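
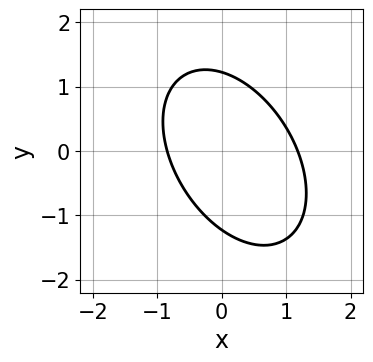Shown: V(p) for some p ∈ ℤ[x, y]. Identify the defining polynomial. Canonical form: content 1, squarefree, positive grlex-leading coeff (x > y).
(a) Degree: a generic line meets the curve in up to 2 points, so deg p = 2.
(b) Matching integer coefficients to the picture gives p.

3*x^2 + 2*x*y + 2*y^2 - x - 3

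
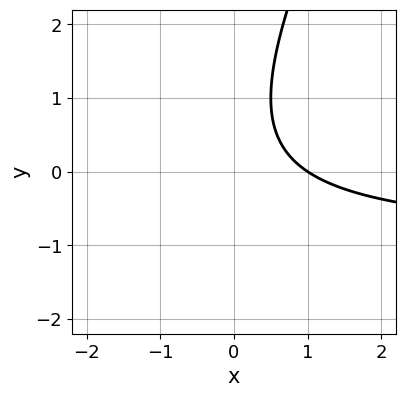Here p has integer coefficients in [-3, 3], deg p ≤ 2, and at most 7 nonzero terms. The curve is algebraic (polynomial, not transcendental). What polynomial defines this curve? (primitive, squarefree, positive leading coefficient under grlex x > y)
2*x*y - y^2 + 2*x + y - 2

deg p = 2.
Reading off the gridlines: it misses every integer gridline on the y-axis; it meets the x-axis at x = 1 (among the integer gridlines).
Assembling these constraints gives the stated polynomial.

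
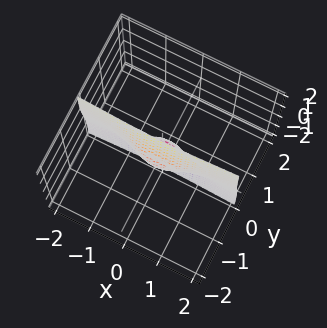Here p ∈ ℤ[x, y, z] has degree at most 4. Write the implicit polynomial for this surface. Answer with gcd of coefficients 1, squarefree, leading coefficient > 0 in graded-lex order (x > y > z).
1. Degree: no degree-2 surface has this shape, so deg p = 3.
2. From the visible intercepts: one z-axis crossing is at z = 0; the visible x-axis segment lies entirely on the surface; it crosses the y-axis at the gridline y = 0.
3. Matching integer coefficients to the picture gives p.

2*x^2*y + 2*y^3 + 3*y*z^2 + z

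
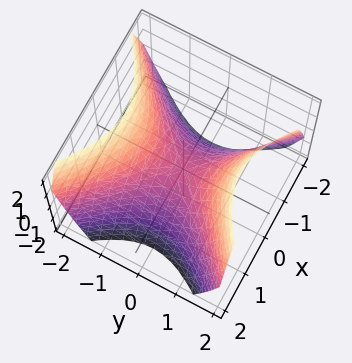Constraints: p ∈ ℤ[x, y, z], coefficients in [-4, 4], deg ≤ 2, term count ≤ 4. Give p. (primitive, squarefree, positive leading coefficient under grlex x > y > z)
(a) Degree: a hyperbolic paraboloid; a quadric, so deg p = 2.
(b) Symmetries: it's symmetric under x → −x, forcing even powers of x; the y ↦ −y reflection is a symmetry, so y appears only in even powers.
(c) Against the integer gridlines: it crosses the y-axis at the gridline y = 0; one x-axis crossing is at x = 0; it crosses the z-axis at the gridline z = 0.
(d) Putting this together gives p.

x^2 - y^2 + z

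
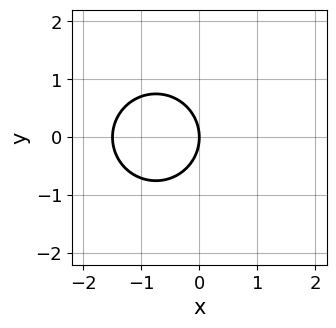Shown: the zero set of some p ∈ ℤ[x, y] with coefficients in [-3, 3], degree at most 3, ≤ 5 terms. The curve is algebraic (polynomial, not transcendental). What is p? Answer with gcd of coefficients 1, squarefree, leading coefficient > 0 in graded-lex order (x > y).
deg p = 2. No degree-1 curve has this shape.
Symmetries: mirror symmetry y ↦ −y ⇒ only even powers of y.
Reading off the gridlines: it crosses the y-axis at the gridline y = 0; one x-axis crossing is at x = 0.
Putting this together gives p.

2*x^2 + 2*y^2 + 3*x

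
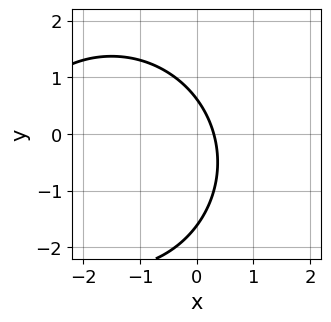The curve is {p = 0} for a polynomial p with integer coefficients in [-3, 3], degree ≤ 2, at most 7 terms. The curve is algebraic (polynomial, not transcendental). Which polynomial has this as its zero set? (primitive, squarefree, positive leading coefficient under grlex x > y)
deg p = 2.
The integer polynomial consistent with all of this is the stated p.

x^2 + y^2 + 3*x + y - 1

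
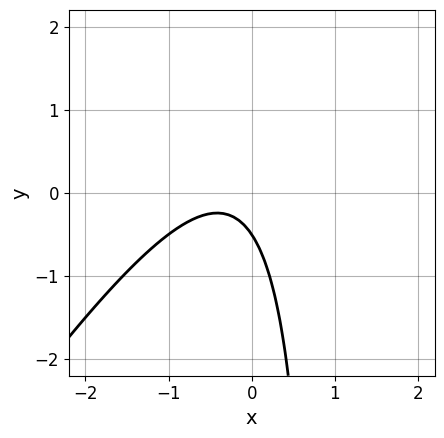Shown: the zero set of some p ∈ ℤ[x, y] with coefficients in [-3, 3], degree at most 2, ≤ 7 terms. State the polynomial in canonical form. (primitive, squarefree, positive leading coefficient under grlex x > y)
3*x^2 - 2*x*y + 2*x + 2*y + 1

(a) The degree is 2 — no degree-1 curve has this shape.
(b) From the axis intercepts and sections: it misses every integer gridline on the x-axis.
(c) Fitting integer coefficients to these (and the overall shape) gives p.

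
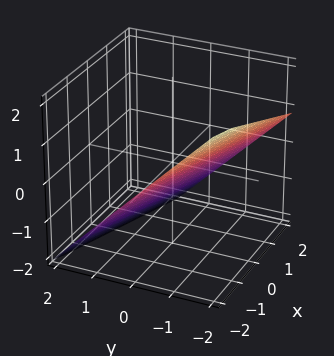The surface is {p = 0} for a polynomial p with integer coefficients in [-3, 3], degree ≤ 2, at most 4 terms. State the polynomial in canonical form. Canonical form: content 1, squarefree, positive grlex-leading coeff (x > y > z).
x + 3*y + 3*z + 2

(a) Degree: the surface is flat (a plane), so deg p = 1.
(b) Reading off the gridlines: one x-axis crossing is at x = -2.
(c) Together with the visible shape, these determine p as stated.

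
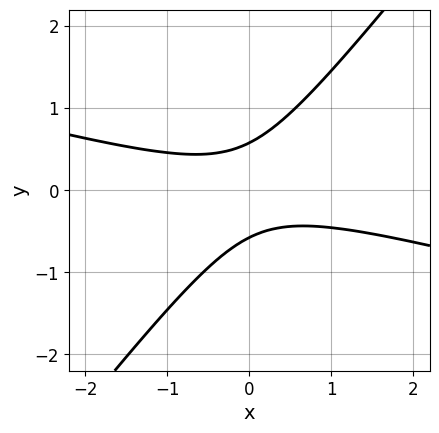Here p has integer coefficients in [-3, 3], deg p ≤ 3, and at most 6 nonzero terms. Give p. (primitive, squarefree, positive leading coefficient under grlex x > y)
1. Degree: the shape is more complex than any degree-1 curve, so deg p = 2.
2. From the visible intercepts: no x-intercept at any integer in the box.
3. These observations pin down the coefficients.

x^2 + 3*x*y - 3*y^2 + 1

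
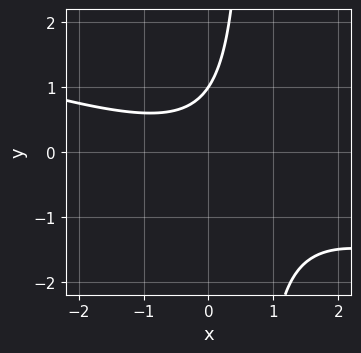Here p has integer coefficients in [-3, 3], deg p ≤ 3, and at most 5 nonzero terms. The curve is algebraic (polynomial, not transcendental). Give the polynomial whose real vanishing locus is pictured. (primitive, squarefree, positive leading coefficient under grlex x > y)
x^2 + 3*x*y - 2*y + 2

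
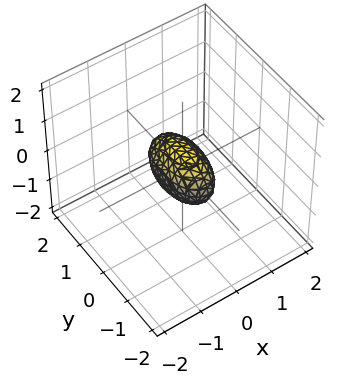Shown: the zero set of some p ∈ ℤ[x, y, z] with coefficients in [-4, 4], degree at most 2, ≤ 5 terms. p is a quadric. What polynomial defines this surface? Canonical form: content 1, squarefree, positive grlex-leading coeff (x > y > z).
deg p = 2. A closed, bounded, convex surface; a quadric.
Symmetries: the z ↦ −z reflection is a symmetry, so z appears only in even powers; the y ↦ −y reflection is a symmetry, so y appears only in even powers; it's symmetric under x → −x, forcing even powers of x.
From the visible intercepts: among the integer gridlines, it crosses the y-axis at y ∈ {-1, 1}.
Putting this together gives p.

3*x^2 + y^2 + 2*z^2 - 1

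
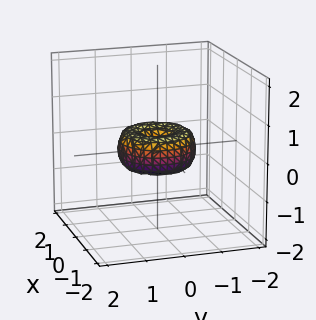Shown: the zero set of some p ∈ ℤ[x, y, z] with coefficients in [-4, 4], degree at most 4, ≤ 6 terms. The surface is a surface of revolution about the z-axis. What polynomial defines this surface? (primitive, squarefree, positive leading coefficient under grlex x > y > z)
x^4 + 2*x^2*y^2 + y^4 - x^2 - y^2 + z^2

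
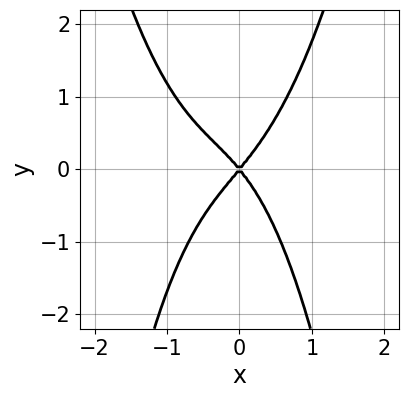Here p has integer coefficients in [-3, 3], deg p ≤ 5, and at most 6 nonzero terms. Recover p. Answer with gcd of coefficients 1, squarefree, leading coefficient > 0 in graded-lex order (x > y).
First, deg p = 4. A generic line meets the curve in up to 4 points.
Next, checking where it meets the axes: it crosses the x-axis at the gridline x = 0; one y-axis crossing is at y = 0.
Finally, assembling these constraints gives the stated polynomial.

3*x^4 + 2*x^3 - x^2*y + 3*x^2 - 2*y^2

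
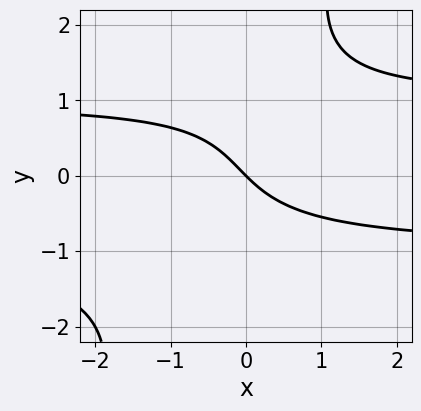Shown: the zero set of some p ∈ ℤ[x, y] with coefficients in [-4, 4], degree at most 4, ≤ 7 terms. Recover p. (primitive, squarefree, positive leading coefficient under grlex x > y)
3*x*y^2 - y^3 + y^2 - 3*x - 3*y

Degree: a generic line meets the curve in up to 3 points, so deg p = 3.
Observable constraints: one x-axis crossing is at x = 0; it crosses the y-axis at the gridline y = 0.
Solving for integer coefficients yields p as stated.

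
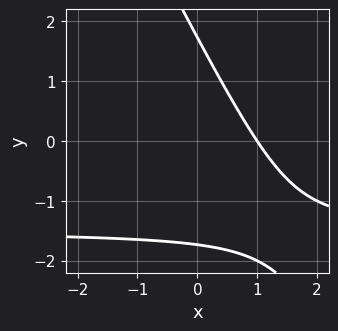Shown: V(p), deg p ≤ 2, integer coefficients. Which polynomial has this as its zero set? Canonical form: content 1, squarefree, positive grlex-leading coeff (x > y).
First, degree: a generic line meets the curve in up to 2 points, so deg p = 2.
Next, checking where it meets the axes: it meets the x-axis at x = 1 (among the integer gridlines).
Finally, putting this together gives p.

2*x*y + y^2 + 3*x - 3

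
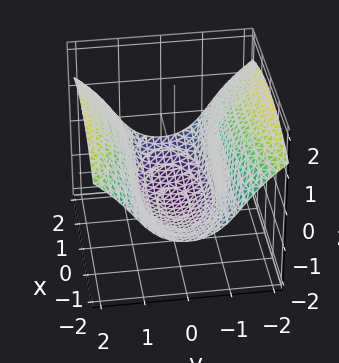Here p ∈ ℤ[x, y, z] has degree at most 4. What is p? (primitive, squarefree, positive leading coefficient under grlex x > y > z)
x^2*z + 2*z^3 - 3*y^2 + 3

deg p = 3.
Against the integer gridlines: among the integer gridlines, it crosses the y-axis at y ∈ {-1, 1}; no x-intercept at any integer in the box.
Assembling these constraints gives the stated polynomial.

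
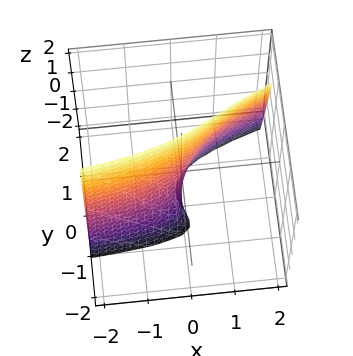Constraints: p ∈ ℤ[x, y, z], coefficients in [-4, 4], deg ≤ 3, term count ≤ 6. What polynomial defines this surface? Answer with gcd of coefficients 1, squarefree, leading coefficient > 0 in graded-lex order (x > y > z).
3*y^3 - 2*x*y + 2*y*z - 3*x + 3*y

(a) The degree is 3 — no degree-2 surface has this shape.
(b) Observable constraints: one y-axis crossing is at y = 0; it meets the x-axis at x = 0 (among the integer gridlines).
(c) Matching integer coefficients to the picture gives p. Check: (0, 0, -1) on the z-axis lies on the surface, and p(0, 0, -1) = 0. ✓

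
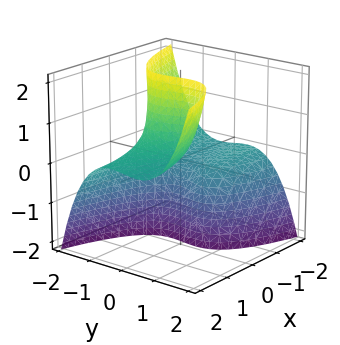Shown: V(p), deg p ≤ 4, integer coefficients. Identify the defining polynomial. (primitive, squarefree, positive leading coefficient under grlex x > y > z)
First, degree: no degree-2 surface has this shape, so deg p = 3.
Next, against the integer gridlines: one y-axis crossing is at y = -1; the surface avoids every integer x-axis point in the box.
Finally, solving for integer coefficients yields p as stated.

2*y^3 - 3*x*z - y + 1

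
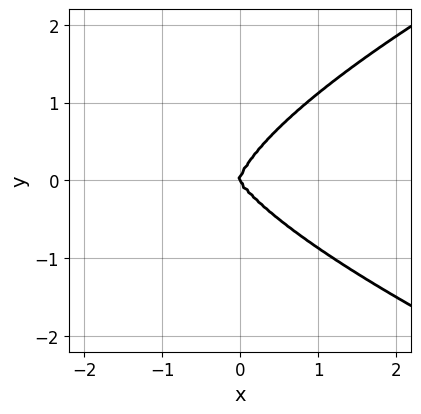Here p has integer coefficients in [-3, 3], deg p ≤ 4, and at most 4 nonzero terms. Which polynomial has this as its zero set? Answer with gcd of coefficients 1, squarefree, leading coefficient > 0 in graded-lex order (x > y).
2*y^4 - 2*x^3 - x^2*y

The degree is 4 — the shape is more complex than any degree-3 curve.
Against the integer gridlines: it crosses the x-axis at the gridline x = 0; one y-axis crossing is at y = 0.
These observations pin down the coefficients.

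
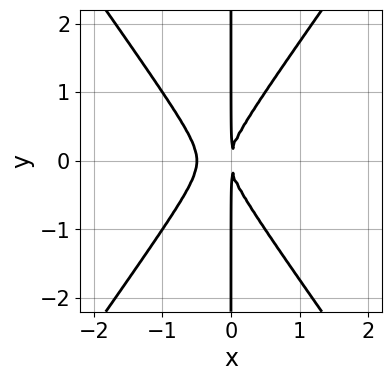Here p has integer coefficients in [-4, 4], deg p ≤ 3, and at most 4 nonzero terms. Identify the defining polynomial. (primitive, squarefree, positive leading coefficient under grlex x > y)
2*x^3 - x*y^2 + x^2

1. Degree: a generic line meets the curve in up to 3 points, so deg p = 3.
2. Symmetries: it's symmetric under y → −y, forcing even powers of y.
3. Against the integer gridlines: every point of the y-axis in the box is on the curve.
4. Matching integer coefficients to the picture gives p.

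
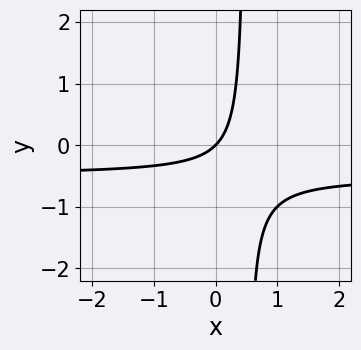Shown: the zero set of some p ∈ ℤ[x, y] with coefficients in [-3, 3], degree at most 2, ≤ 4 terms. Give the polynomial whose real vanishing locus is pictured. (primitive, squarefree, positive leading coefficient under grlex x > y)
2*x*y + x - y

1. deg p = 2.
2. Observable constraints: it crosses the x-axis at the gridline x = 0; it meets the y-axis at y = 0 (among the integer gridlines).
3. The integer polynomial consistent with all of this is the stated p.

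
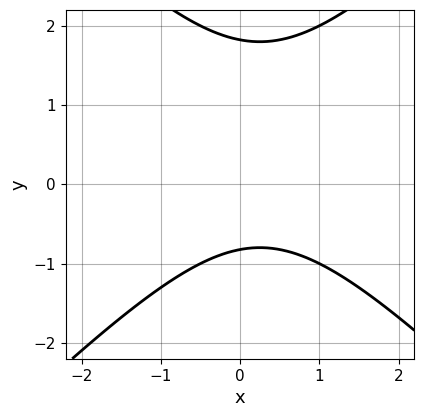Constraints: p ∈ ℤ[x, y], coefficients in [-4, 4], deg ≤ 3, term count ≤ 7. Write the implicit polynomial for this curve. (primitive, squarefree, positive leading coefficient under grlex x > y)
(a) deg p = 2.
(b) Reading off the gridlines: it misses every integer gridline on the x-axis.
(c) Together with the visible shape, these determine p as stated.

2*x^2 - 2*y^2 - x + 2*y + 3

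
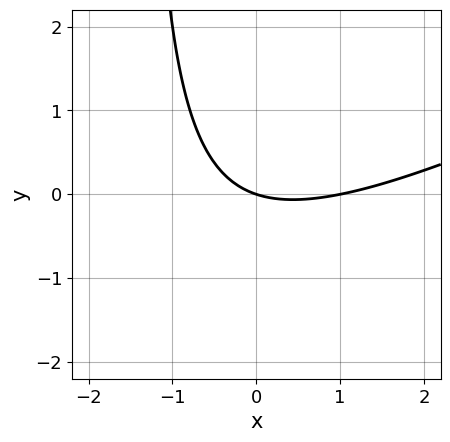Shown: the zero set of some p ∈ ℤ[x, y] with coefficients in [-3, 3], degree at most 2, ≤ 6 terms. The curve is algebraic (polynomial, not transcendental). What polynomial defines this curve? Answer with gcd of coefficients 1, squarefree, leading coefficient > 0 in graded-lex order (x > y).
x^2 - 2*x*y - x - 3*y

The degree is 2 — no degree-1 curve has this shape.
Observable constraints: among the integer gridlines, it crosses the x-axis at x ∈ {0, 1}; one y-axis crossing is at y = 0.
Solving for integer coefficients yields p as stated.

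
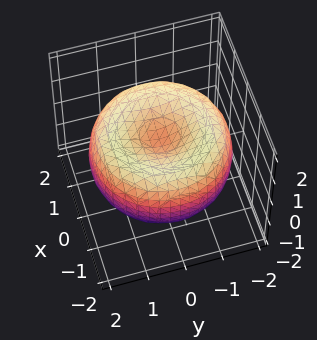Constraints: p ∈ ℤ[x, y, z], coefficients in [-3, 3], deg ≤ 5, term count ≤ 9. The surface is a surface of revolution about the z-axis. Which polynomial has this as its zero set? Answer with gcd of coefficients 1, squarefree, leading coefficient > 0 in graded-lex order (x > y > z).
x^4 + 2*x^2*y^2 + y^4 - 3*x^2 - 3*y^2 + 3*z^2 - 1

(a) Degree: no degree-3 surface has this shape, so deg p = 4.
(b) By symmetry, the z-axis is an axis of rotation, so x and y enter only as x² + y².
(c) Reading off the gridlines: a circular section at z = 0 has radius between 1 and 2.
(d) Putting this together gives p.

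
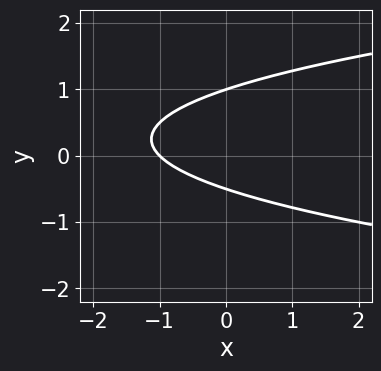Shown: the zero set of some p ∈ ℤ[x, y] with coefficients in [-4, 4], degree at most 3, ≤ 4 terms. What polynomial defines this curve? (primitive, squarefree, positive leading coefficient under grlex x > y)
2*y^2 - x - y - 1

(a) The degree is 2 — the shape is more complex than any degree-1 curve.
(b) Against the integer gridlines: it meets the y-axis at y = 1 (among the integer gridlines); it crosses the x-axis at the gridline x = -1.
(c) Assembling these constraints gives the stated polynomial.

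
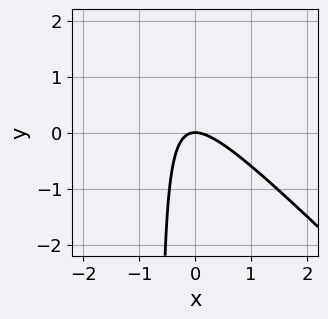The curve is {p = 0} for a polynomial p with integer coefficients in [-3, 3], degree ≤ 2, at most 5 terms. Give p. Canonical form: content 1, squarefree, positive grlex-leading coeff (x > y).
3*x^2 + 3*x*y + 2*y

(a) Degree: the shape is more complex than any degree-1 curve, so deg p = 2.
(b) From the visible intercepts: one y-axis crossing is at y = 0; it crosses the x-axis at the gridline x = 0.
(c) Solving for integer coefficients yields p as stated.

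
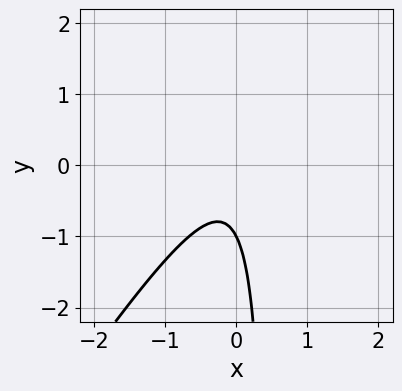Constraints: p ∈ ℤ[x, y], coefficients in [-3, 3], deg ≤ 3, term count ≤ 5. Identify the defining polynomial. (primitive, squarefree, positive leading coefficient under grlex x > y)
Degree: a generic line meets the curve in up to 2 points, so deg p = 2.
Reading off the gridlines: it meets the y-axis at y = -1 (among the integer gridlines); no x-intercept at any integer in the box.
Fitting integer coefficients to these (and the overall shape) gives p.

3*x^2 - 2*x*y + y + 1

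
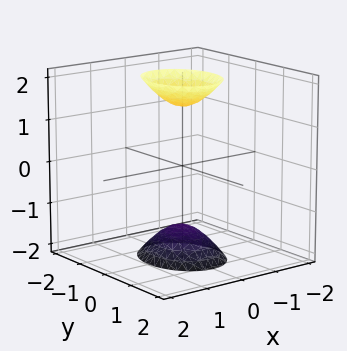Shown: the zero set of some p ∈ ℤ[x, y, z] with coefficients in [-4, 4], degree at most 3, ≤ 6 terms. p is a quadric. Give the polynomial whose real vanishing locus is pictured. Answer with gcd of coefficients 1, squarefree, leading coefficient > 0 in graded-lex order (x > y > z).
3*x^2 + 2*y^2 - z^2 + 2

The picture has 2 separate pieces. Treating them together as one polynomial.
The degree is 2 — two sheets facing apart; a quadric.
Symmetries: mirror symmetry y ↦ −y ⇒ only even powers of y; it's symmetric under x → −x, forcing even powers of x; it's symmetric under z → −z, forcing even powers of z.
Reading off the gridlines: the surface avoids every integer x-axis point in the box; it misses every integer gridline on the y-axis.
The integer polynomial consistent with all of this is the stated p.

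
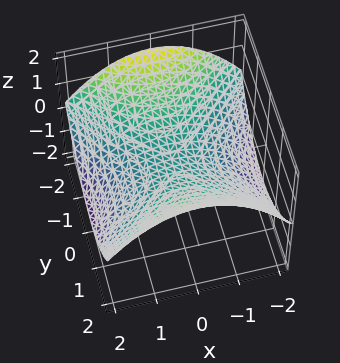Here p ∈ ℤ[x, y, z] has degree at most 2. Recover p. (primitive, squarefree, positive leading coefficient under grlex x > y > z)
(a) deg p = 2. A hyperbolic paraboloid; a quadric.
(b) Symmetries: the y ↦ −y reflection is a symmetry, so y appears only in even powers; mirror symmetry x ↦ −x ⇒ only even powers of x.
(c) From the visible intercepts: it crosses the x-axis at the gridline x = 0; it meets the z-axis at z = 0 (among the integer gridlines); it crosses the y-axis at the gridline y = 0.
(d) These observations pin down the coefficients.

x^2 - y^2 + 3*z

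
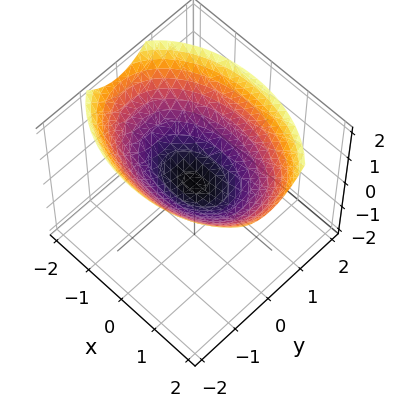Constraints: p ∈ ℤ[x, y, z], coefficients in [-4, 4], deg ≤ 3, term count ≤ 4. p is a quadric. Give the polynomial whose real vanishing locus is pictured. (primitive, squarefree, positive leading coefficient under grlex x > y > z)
(a) deg p = 2.
(b) Symmetries: it's symmetric under y → −y, forcing even powers of y; it's symmetric under x → −x, forcing even powers of x.
(c) From the axis intercepts and sections: it meets the z-axis at z = 0 (among the integer gridlines); it meets the x-axis at x = 0 (among the integer gridlines).
(d) Matching integer coefficients to the picture gives p.

x^2 + 2*y^2 - 3*z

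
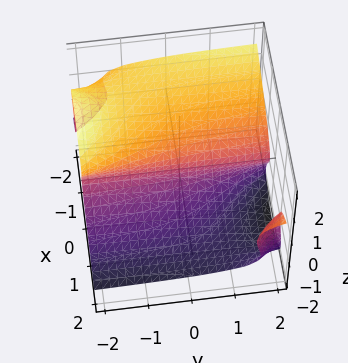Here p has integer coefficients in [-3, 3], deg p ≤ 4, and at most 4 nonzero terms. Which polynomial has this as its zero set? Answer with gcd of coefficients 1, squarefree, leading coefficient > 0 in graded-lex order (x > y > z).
x^2*y - 2*y*z^2 - 3*z^3 - 3*x

deg p = 3. The shape is more complex than any degree-2 surface.
Observable constraints: every point of the y-axis in the box is on the surface; it meets the x-axis at x = 0 (among the integer gridlines); it crosses the z-axis at the gridline z = 0.
Putting this together gives p.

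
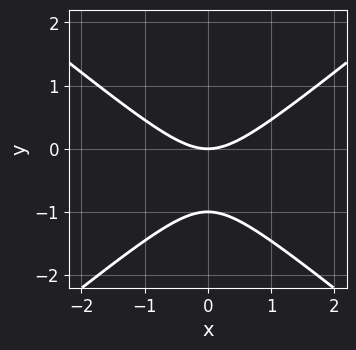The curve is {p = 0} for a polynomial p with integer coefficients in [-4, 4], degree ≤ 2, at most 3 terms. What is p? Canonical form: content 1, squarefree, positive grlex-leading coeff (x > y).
deg p = 2.
Symmetries: the x ↦ −x reflection is a symmetry, so x appears only in even powers.
Against the integer gridlines: the y-axis gridline crossings are at y ∈ {-1, 0}; it crosses the x-axis at the gridline x = 0.
These observations pin down the coefficients.

2*x^2 - 3*y^2 - 3*y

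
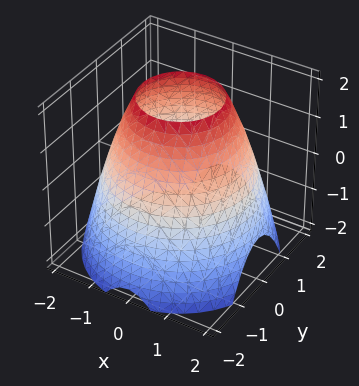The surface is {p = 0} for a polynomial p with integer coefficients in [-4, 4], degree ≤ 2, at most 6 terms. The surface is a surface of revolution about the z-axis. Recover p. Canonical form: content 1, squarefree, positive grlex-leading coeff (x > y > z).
x^2 + y^2 + z - 3

(a) deg p = 2. No degree-1 surface has this shape.
(b) Symmetry: the surface is invariant under rotation about z: p = q(x² + y², z).
(c) From the visible intercepts: a circular section at z = 1 has radius between 1 and 2; the surface avoids every integer z-axis point in the box.
(d) The integer polynomial consistent with all of this is the stated p.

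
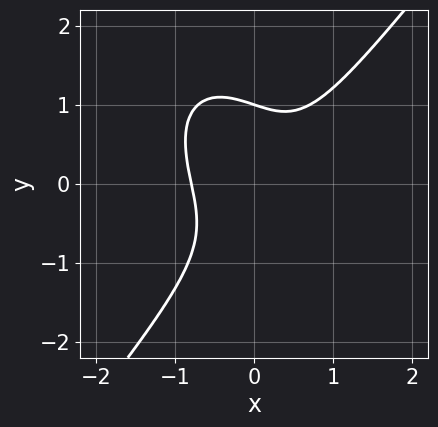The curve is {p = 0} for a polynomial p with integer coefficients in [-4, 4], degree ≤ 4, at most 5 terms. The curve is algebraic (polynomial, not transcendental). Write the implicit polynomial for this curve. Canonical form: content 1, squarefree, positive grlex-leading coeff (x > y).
(a) deg p = 3. The shape is more complex than any degree-2 curve.
(b) From the visible intercepts: one y-axis crossing is at y = 1.
(c) Assembling these constraints gives the stated polynomial.

2*x^3 - y^3 - x*y + 1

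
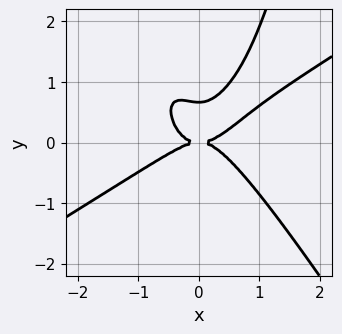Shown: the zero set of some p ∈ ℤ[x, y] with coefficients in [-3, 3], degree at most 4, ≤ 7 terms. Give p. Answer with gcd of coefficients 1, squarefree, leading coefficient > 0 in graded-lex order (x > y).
First, degree: a generic line meets the curve in up to 4 points, so deg p = 4.
Then, against the integer gridlines: one y-axis crossing is at y = 0; it meets the x-axis at x = 0 (among the integer gridlines).
Finally, solving for integer coefficients yields p as stated.

3*x^4 - 3*x^3*y - 3*x^2*y^2 + 3*y^3 - 2*y^2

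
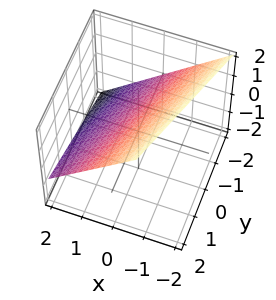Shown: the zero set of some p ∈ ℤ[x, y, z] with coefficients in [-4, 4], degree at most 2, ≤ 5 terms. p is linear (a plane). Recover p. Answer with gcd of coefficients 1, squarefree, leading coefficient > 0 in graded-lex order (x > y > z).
Degree: the surface is flat (a plane), so deg p = 1.
From the visible intercepts: it crosses the y-axis at the gridline y = -2.
The integer polynomial consistent with all of this is the stated p.

3*x - y + 3*z - 2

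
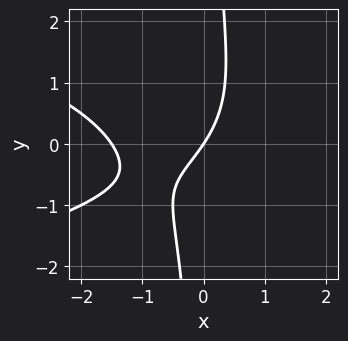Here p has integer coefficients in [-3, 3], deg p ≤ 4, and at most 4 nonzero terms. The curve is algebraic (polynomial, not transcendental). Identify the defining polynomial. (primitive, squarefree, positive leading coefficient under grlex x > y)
2*x*y^2 + 2*x^2 + 3*x - 2*y

(a) deg p = 3. The shape is more complex than any degree-2 curve.
(b) Observable constraints: one y-axis crossing is at y = 0; it crosses the x-axis at the gridline x = 0.
(c) Solving for integer coefficients yields p as stated.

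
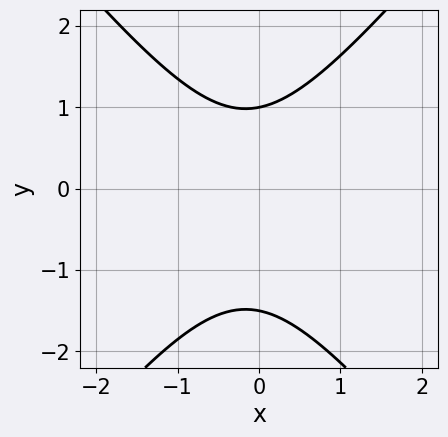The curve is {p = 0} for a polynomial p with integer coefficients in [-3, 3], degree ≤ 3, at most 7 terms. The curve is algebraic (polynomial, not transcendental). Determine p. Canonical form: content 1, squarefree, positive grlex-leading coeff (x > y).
3*x^2 - 2*y^2 + x - y + 3

(a) Degree: no degree-1 curve has this shape, so deg p = 2.
(b) Observable constraints: it crosses the y-axis at the gridline y = 1; it misses every integer gridline on the x-axis.
(c) Together with the visible shape, these determine p as stated.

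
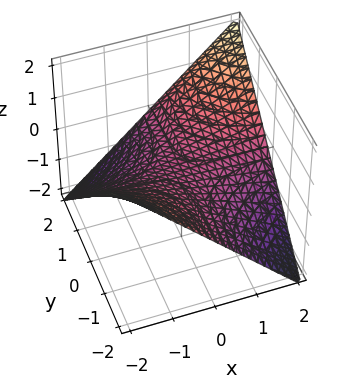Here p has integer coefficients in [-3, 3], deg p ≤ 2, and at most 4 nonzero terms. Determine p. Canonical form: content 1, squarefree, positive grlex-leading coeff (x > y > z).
x*y - 2*z

1. The degree is 2 — a hyperbolic paraboloid; a quadric.
2. From the visible intercepts: it meets the z-axis at z = 0 (among the integer gridlines); every point of the y-axis in the box is on the surface; the visible x-axis segment lies entirely on the surface.
3. Matching integer coefficients to the picture gives p.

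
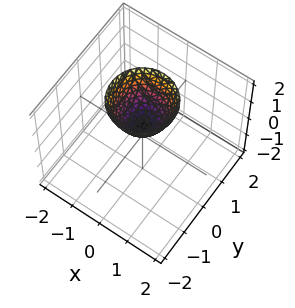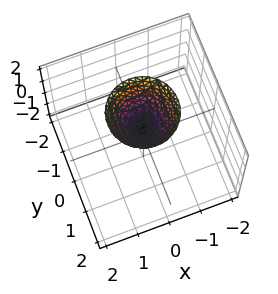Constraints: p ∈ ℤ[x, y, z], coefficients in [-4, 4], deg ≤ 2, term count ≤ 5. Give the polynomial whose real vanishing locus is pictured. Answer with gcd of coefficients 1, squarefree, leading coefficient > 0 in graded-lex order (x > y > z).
3*x^2 + 3*y^2 - 2*z + 1

First, degree: no degree-1 surface has this shape, so deg p = 2.
Next, by symmetry, the surface is invariant under rotation about z: p = q(x² + y², z).
Next, checking where it meets the axes: a circular section at z = 1 has radius between 0 and 1; the surface avoids every integer x-axis point in the box; no y-intercept at any integer in the box.
Finally, matching integer coefficients to the picture gives p.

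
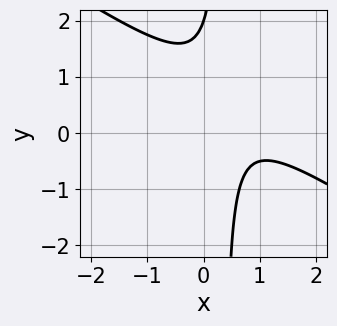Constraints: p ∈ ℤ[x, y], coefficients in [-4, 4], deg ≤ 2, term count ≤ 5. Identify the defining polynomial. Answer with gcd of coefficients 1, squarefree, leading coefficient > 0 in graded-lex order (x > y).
2*x^2 + 3*x*y - 3*x - y + 2

Degree: the shape is more complex than any degree-1 curve, so deg p = 2.
Observable constraints: it misses every integer gridline on the x-axis; it crosses the y-axis at the gridline y = 2.
Putting this together gives p.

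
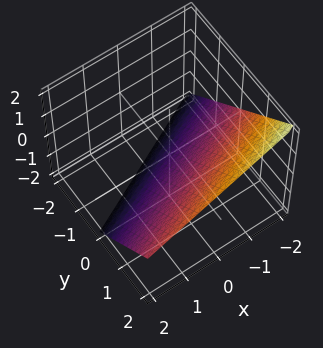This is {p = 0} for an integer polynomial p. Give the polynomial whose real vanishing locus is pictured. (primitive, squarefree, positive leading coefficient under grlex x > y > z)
x - 2*y + 2*z + 2

Degree: the surface is flat (a plane), so deg p = 1.
Against the integer gridlines: it meets the z-axis at z = -1 (among the integer gridlines); it meets the y-axis at y = 1 (among the integer gridlines); it crosses the x-axis at the gridline x = -2.
Assembling these constraints gives the stated polynomial.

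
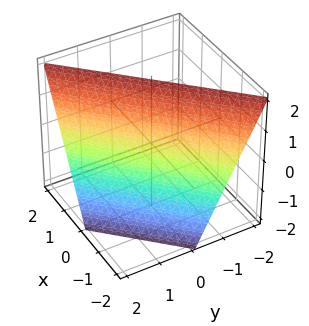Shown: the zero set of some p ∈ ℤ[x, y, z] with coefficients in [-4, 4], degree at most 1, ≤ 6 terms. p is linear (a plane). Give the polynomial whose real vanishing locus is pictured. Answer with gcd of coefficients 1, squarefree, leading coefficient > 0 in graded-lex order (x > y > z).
The degree is 1 — every cross-section is a straight line — this is a plane.
Observable constraints: it crosses the y-axis at the gridline y = 1; one x-axis crossing is at x = -1; it meets the z-axis at z = 2 (among the integer gridlines).
Matching integer coefficients to the picture gives p.

2*x - 2*y - z + 2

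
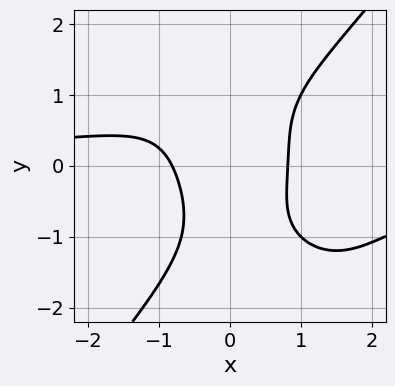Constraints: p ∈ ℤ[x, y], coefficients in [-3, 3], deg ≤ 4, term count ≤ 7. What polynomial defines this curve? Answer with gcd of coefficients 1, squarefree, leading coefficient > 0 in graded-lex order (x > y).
deg p = 4. No degree-3 curve has this shape.
Observable constraints: the curve avoids every integer y-axis point in the box.
Fitting integer coefficients to these (and the overall shape) gives p.

2*x^3*y - y^4 - 2*x^2*y + 3*x^2 - 2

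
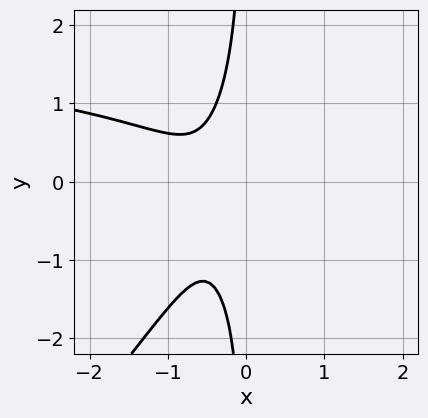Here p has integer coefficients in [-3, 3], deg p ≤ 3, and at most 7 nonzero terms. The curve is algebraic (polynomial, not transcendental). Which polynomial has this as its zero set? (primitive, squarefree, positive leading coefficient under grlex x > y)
x^2*y - x*y^2 - 2*x^2 - 2*x - 1

Degree: the shape is more complex than any degree-2 curve, so deg p = 3.
From the axis intercepts and sections: the curve avoids every integer x-axis point in the box; it misses every integer gridline on the y-axis.
Putting this together gives p.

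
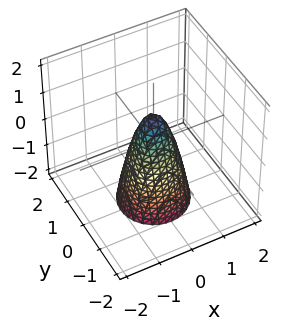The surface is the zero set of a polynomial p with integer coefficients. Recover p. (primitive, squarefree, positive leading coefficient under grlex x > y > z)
3*x^2 + 3*y^2 + z - 1

First, the degree is 2 — a generic line meets the surface in up to 2 points.
Next, symmetries: rotational symmetry about the z-axis ⇒ p depends on x, y only through x² + y².
Next, from the visible intercepts: a circular section at z = 0 has radius between 0 and 1; one z-axis crossing is at z = 1.
Finally, together with the visible shape, these determine p as stated.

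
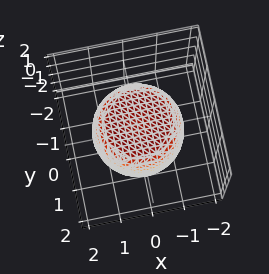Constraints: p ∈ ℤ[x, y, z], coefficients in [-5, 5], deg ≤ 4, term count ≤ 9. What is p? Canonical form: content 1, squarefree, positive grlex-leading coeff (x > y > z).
2*x^4 + 4*x^2*y^2 + 2*y^4 - 2*x^2 - 2*y^2 + 3*z^2 - 3

deg p = 4. The shape is more complex than any degree-3 surface.
Symmetry: the z-axis is an axis of rotation, so x and y enter only as x² + y².
Against the integer gridlines: among the integer gridlines, it crosses the z-axis at z ∈ {-1, 1}; a circular section at z = 1 has radius exactly 1.
Fitting integer coefficients to these (and the overall shape) gives p.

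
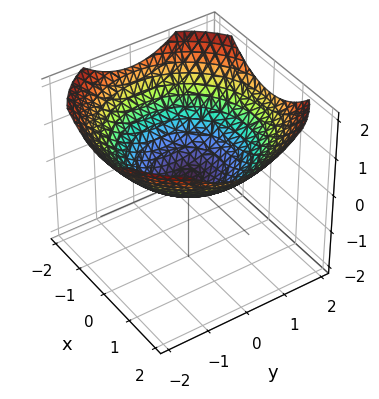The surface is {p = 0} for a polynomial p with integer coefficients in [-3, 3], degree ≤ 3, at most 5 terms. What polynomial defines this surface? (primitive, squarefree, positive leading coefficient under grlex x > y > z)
x^2 + y^2 - 3*z

1. The degree is 2 — a paraboloid; a quadric.
2. Symmetries: rotational symmetry about the z-axis ⇒ p depends on x, y only through x² + y².
3. Checking where it meets the axes: it meets the y-axis at y = 0 (among the integer gridlines); it crosses the z-axis at the gridline z = 0; a circular section at z = 1 has radius between 1 and 2.
4. Putting this together gives p.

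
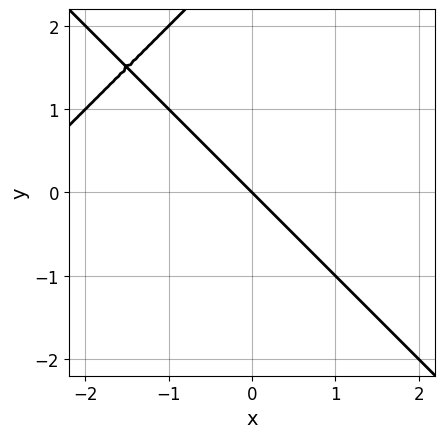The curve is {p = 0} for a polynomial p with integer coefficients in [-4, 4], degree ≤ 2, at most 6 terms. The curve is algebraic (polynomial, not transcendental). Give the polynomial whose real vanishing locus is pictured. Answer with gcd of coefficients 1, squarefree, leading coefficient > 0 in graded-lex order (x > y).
deg p = 2.
Checking where it meets the axes: one y-axis crossing is at y = 0; it crosses the x-axis at the gridline x = 0.
Together with the visible shape, these determine p as stated.

x^2 - y^2 + 3*x + 3*y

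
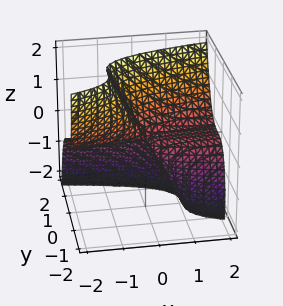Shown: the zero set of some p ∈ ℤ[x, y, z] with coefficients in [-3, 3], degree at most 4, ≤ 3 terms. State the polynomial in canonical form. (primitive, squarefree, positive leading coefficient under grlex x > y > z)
3*y^3 - 2*x*z - z^2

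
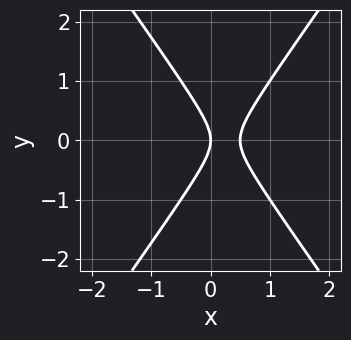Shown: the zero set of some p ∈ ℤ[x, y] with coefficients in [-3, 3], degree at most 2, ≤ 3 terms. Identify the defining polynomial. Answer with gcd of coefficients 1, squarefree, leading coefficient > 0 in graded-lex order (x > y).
2*x^2 - y^2 - x

First, deg p = 2. A generic line meets the curve in up to 2 points.
Then, symmetries: mirror symmetry y ↦ −y ⇒ only even powers of y.
Next, from the axis intercepts and sections: one y-axis crossing is at y = 0; it crosses the x-axis at the gridline x = 0.
Finally, matching integer coefficients to the picture gives p.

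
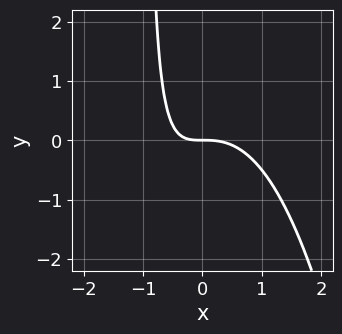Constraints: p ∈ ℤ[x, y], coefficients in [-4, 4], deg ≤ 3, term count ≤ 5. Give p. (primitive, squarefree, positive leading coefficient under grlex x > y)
(a) deg p = 3.
(b) From the visible intercepts: one x-axis crossing is at x = 0; it crosses the y-axis at the gridline y = 0.
(c) Assembling these constraints gives the stated polynomial.

x^3 + x*y + y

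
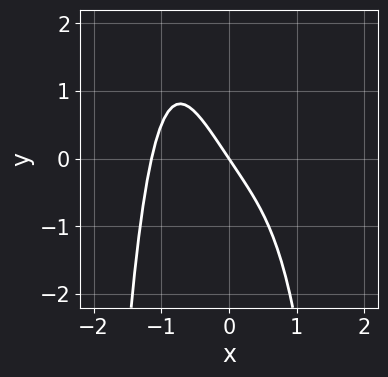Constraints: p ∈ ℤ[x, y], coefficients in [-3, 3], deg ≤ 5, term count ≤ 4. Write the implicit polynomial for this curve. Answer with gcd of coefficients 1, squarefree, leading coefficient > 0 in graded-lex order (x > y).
2*x^4 + 3*x + 2*y

1. deg p = 4.
2. Reading off the gridlines: one y-axis crossing is at y = 0; it crosses the x-axis at the gridline x = 0.
3. These observations pin down the coefficients.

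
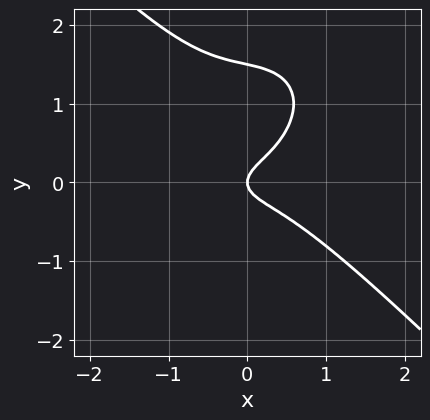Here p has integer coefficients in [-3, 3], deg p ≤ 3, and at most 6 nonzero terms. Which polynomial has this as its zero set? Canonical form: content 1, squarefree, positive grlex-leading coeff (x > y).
1. The degree is 3 — a generic line meets the curve in up to 3 points.
2. Reading off the gridlines: it crosses the x-axis at the gridline x = 0; it crosses the y-axis at the gridline y = 0.
3. Assembling these constraints gives the stated polynomial.

2*x^3 + 2*y^3 - 3*y^2 + x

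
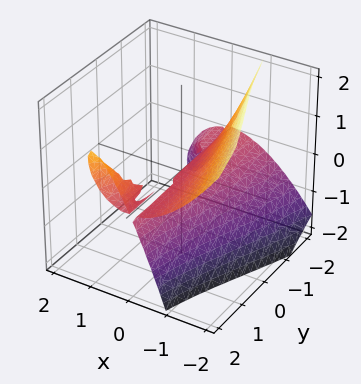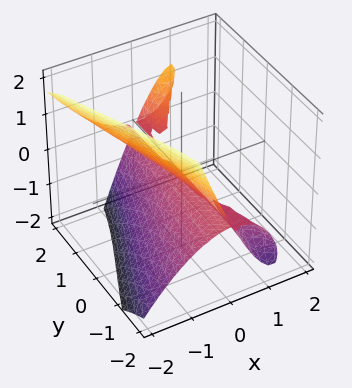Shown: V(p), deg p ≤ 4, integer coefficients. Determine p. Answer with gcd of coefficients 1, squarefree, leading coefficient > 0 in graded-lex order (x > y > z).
x^3 - x*y*z + z^2

1. I count 3 distinct pieces.
2. deg p = 3.
3. Against the integer gridlines: it crosses the z-axis at the gridline z = 0; one x-axis crossing is at x = 0; every point of the y-axis in the box is on the surface.
4. Fitting integer coefficients to these (and the overall shape) gives p.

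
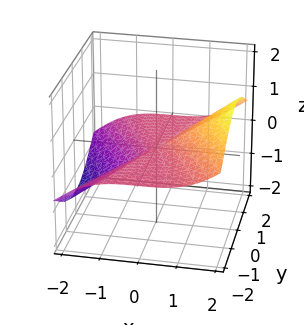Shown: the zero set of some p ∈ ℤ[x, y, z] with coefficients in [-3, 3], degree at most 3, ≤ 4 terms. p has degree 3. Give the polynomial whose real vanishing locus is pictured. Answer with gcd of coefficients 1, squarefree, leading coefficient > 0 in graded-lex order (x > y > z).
First, the degree is 3 — the shape is more complex than any degree-2 surface.
Next, from the visible intercepts: every point of the y-axis in the box is on the surface; one x-axis crossing is at x = 0.
Finally, together with the visible shape, these determine p as stated.

x^3 - 3*y^2*z - 3*z^3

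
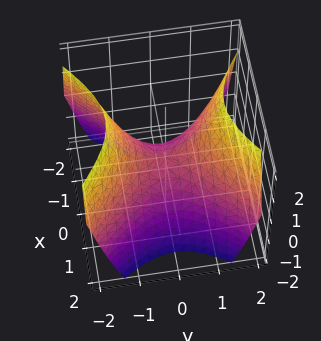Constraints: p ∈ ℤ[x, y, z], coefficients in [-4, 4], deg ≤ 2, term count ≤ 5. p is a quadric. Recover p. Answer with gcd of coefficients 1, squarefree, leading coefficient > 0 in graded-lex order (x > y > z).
x^2 - y^2 + z

First, the degree is 2 — a hyperbolic paraboloid; a quadric.
Next, symmetries: it's symmetric under x → −x, forcing even powers of x; mirror symmetry y ↦ −y ⇒ only even powers of y.
Then, observable constraints: it meets the y-axis at y = 0 (among the integer gridlines); it crosses the z-axis at the gridline z = 0; it meets the x-axis at x = 0 (among the integer gridlines).
Finally, the integer polynomial consistent with all of this is the stated p.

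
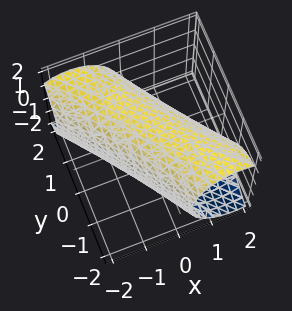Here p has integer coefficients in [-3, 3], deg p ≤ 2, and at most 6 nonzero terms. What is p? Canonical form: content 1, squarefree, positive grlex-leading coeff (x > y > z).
First, deg p = 2. No degree-1 surface has this shape.
Finally, putting this together gives p.

2*x^2 + 3*x*y + y^2 + z^2 - 3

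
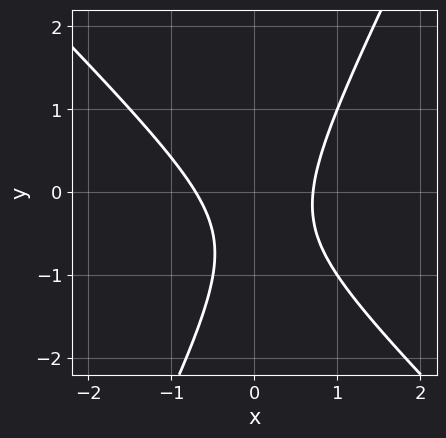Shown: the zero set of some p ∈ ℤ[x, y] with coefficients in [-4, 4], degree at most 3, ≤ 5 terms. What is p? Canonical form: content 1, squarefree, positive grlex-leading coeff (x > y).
2*x^2 + x*y - y^2 - y - 1

(a) deg p = 2. A generic line meets the curve in up to 2 points.
(b) From the axis intercepts and sections: it misses every integer gridline on the y-axis.
(c) Matching integer coefficients to the picture gives p.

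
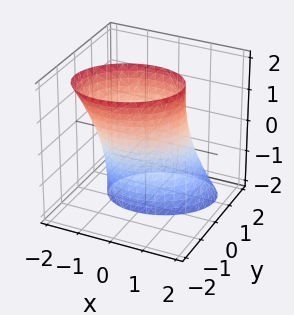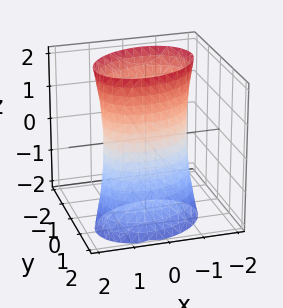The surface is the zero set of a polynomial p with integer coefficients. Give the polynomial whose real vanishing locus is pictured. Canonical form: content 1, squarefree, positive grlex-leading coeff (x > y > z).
(a) The degree is 2 — no degree-1 surface has this shape.
(b) Reading off the gridlines: the y-axis gridline crossings are at y ∈ {-1, 1}; no z-intercept at any integer in the box.
(c) These observations pin down the coefficients.

2*x^2 - x*y + 3*y^2 + 2*y*z - 3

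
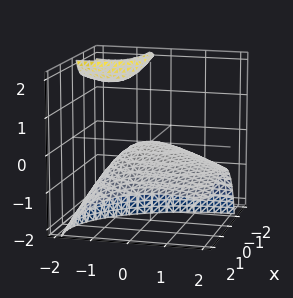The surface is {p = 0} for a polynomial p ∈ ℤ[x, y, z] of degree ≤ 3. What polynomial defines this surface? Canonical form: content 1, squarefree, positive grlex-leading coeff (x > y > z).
2*x^2 + 3*x*z + y^2 + 2*y*z + 3*z

First, there are 2 components. Treating them together as one polynomial.
Next, degree: the shape is more complex than any degree-1 surface, so deg p = 2.
Next, observable constraints: it crosses the z-axis at the gridline z = 0; it crosses the x-axis at the gridline x = 0.
Finally, matching integer coefficients to the picture gives p.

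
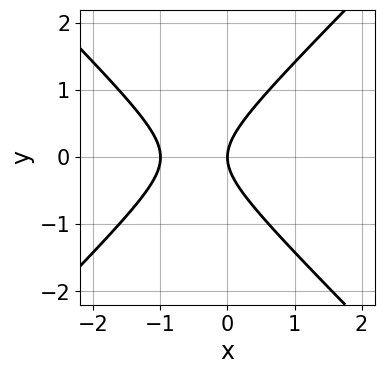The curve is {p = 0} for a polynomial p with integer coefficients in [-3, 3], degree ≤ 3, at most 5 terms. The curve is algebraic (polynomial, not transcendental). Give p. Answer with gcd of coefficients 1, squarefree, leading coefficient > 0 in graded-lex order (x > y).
x^2 - y^2 + x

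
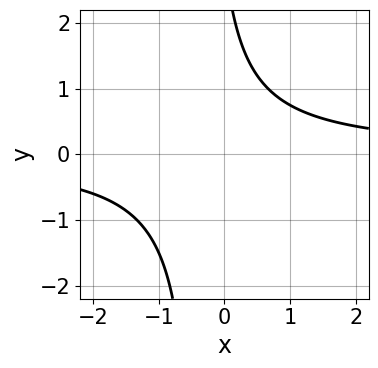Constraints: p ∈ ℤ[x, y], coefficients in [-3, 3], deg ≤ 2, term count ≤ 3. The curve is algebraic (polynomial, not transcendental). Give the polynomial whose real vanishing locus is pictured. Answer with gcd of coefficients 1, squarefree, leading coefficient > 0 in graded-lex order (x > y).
3*x*y + y - 3

First, deg p = 2. No degree-1 curve has this shape.
Then, against the integer gridlines: the curve avoids every integer y-axis point in the box; no x-intercept at any integer in the box.
Finally, together with the visible shape, these determine p as stated.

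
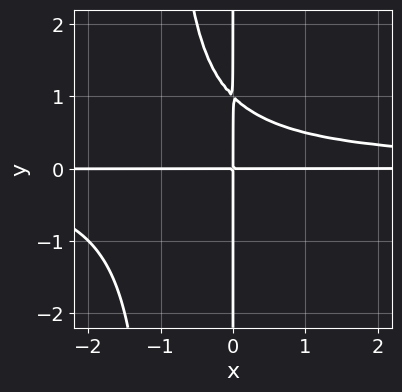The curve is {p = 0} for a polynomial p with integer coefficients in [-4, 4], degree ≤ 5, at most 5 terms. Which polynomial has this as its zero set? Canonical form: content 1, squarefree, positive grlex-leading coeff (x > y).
x^2*y^2 + x*y^2 - x*y

Degree: a generic line meets the curve in up to 4 points, so deg p = 4.
Observable constraints: the visible x-axis segment lies entirely on the curve; every point of the y-axis in the box is on the curve.
Solving for integer coefficients yields p as stated.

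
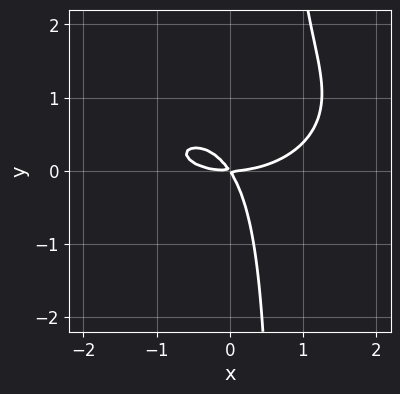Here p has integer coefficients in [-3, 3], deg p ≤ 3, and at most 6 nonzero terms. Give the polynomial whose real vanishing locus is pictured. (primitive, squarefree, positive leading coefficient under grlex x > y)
(a) The degree is 3 — a generic line meets the curve in up to 3 points.
(b) Observable constraints: it meets the y-axis at y = 0 (among the integer gridlines); it meets the x-axis at x = 0 (among the integer gridlines).
(c) Putting this together gives p.

x^3 + 3*x*y^2 - 3*x*y - 2*y^2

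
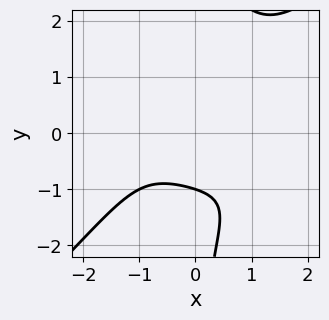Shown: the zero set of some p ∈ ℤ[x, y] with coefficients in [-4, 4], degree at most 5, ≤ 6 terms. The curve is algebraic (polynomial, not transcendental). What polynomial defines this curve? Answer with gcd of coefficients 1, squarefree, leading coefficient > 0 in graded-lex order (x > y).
1. The degree is 4 — the shape is more complex than any degree-3 curve.
2. Against the integer gridlines: the curve avoids every integer x-axis point in the box; one y-axis crossing is at y = -1.
3. Matching integer coefficients to the picture gives p.

x^4 - x*y^3 + 3*y + 3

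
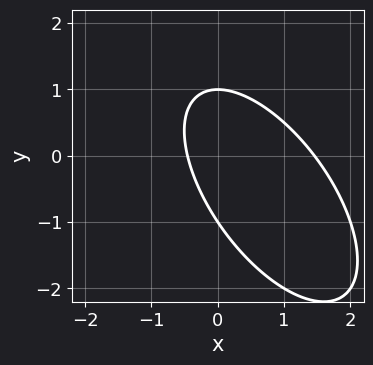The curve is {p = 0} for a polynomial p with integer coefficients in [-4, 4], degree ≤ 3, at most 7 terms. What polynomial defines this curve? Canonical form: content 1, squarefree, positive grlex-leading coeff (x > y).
(a) The degree is 2 — no degree-1 curve has this shape.
(b) From the axis intercepts and sections: the y-axis gridline crossings are at y ∈ {-1, 1}.
(c) The integer polynomial consistent with all of this is the stated p.

3*x^2 + 3*x*y + 2*y^2 - 3*x - 2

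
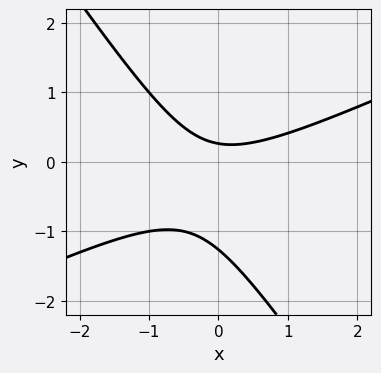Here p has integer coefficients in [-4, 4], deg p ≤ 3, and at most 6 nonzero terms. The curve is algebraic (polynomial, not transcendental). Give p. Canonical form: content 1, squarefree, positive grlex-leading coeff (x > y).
2*x^2 - 3*x*y - 3*y^2 - 3*y + 1

First, deg p = 2. No degree-1 curve has this shape.
Next, observable constraints: the curve avoids every integer x-axis point in the box.
Finally, solving for integer coefficients yields p as stated.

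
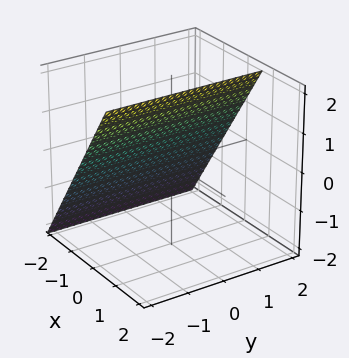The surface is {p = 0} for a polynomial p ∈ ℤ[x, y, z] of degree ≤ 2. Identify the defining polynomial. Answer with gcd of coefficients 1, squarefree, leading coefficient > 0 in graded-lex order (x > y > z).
deg p = 1. The surface is flat (a plane).
Checking where it meets the axes: no y-intercept at any integer in the box; one z-axis crossing is at z = 1.
Putting this together gives p.

3*x - 2*z + 2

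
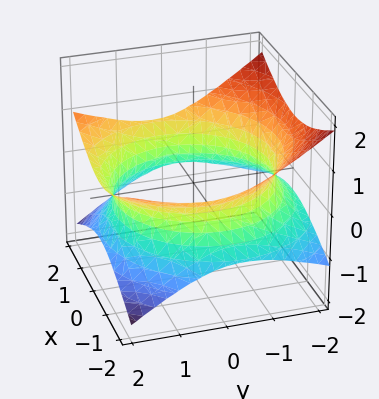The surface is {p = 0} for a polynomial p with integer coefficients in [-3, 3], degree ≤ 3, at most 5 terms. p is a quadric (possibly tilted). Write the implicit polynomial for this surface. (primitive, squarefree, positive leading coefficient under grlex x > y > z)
First, deg p = 2. The shape is more complex than any degree-1 surface.
Then, observable constraints: no z-intercept at any integer in the box.
Finally, fitting integer coefficients to these (and the overall shape) gives p.

x^2 + y^2 - y*z - 3*z^2 - 3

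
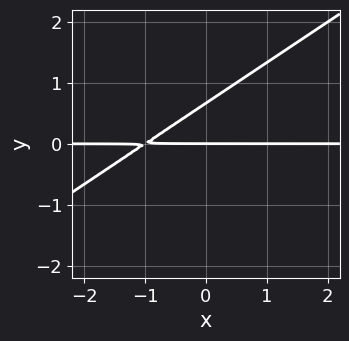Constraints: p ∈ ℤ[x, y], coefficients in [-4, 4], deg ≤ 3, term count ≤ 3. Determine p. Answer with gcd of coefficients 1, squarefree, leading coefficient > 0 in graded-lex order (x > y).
2*x*y - 3*y^2 + 2*y

1. The degree is 2 — the shape is more complex than any degree-1 curve.
2. From the visible intercepts: it meets the y-axis at y = 0 (among the integer gridlines); the visible x-axis segment lies entirely on the curve.
3. Putting this together gives p.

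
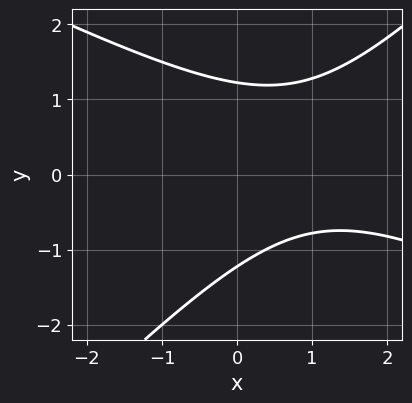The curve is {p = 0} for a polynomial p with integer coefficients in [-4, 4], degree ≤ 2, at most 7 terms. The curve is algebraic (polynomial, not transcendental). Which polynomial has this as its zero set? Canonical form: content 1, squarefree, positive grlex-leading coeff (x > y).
x^2 + x*y - 2*y^2 - 2*x + 3

(a) Degree: a generic line meets the curve in up to 2 points, so deg p = 2.
(b) From the visible intercepts: it misses every integer gridline on the x-axis.
(c) Solving for integer coefficients yields p as stated.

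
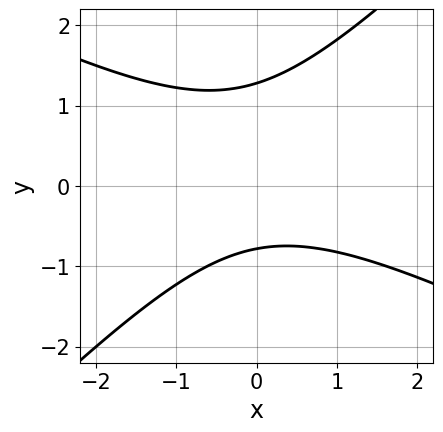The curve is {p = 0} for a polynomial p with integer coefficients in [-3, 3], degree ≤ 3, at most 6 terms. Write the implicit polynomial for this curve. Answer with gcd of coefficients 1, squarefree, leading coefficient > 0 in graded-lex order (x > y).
deg p = 2. The shape is more complex than any degree-1 curve.
From the visible intercepts: the curve avoids every integer x-axis point in the box.
Matching integer coefficients to the picture gives p.

x^2 + x*y - 2*y^2 + y + 2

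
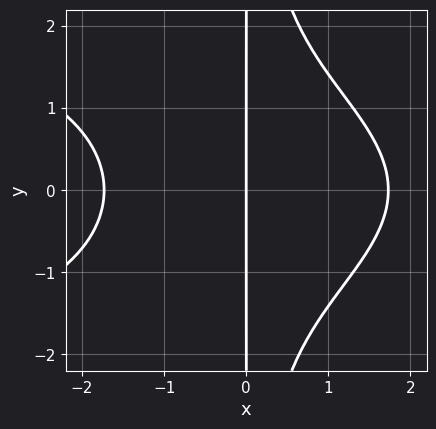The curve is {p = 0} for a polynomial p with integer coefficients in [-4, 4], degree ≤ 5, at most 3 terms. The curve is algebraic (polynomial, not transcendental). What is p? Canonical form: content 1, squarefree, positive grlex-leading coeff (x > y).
x^2*y^2 + x^3 - 3*x

1. deg p = 4. No degree-3 curve has this shape.
2. Symmetries: it's symmetric under y → −y, forcing even powers of y.
3. Checking where it meets the axes: the visible y-axis segment lies entirely on the curve; it meets the x-axis at x = 0 (among the integer gridlines).
4. The integer polynomial consistent with all of this is the stated p.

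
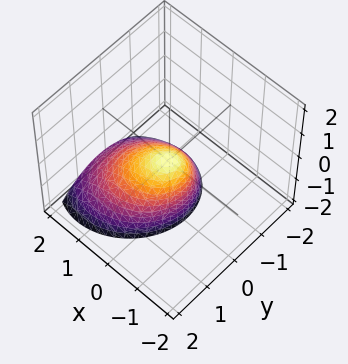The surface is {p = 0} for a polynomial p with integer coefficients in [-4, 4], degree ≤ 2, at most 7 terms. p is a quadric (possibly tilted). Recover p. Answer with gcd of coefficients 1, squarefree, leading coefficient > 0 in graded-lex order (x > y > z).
(a) Degree: the shape is more complex than any degree-1 surface, so deg p = 2.
(b) Against the integer gridlines: it meets the z-axis at z = 0 (among the integer gridlines); one x-axis crossing is at x = 0.
(c) These observations pin down the coefficients.

3*x^2 - x*y + 3*x*z + 3*y^2 + 2*z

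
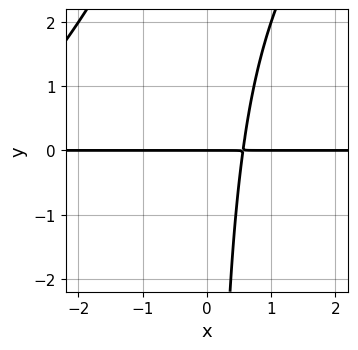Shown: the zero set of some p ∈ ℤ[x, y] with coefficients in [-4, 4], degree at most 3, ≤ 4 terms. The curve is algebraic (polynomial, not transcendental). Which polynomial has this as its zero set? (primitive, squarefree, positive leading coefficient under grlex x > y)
x^2*y - x*y^2 + 3*x*y - 2*y

(a) The degree is 3 — a generic line meets the curve in up to 3 points.
(b) Reading off the gridlines: one y-axis crossing is at y = 0; the visible x-axis segment lies entirely on the curve.
(c) Putting this together gives p.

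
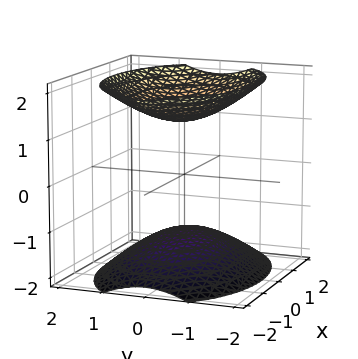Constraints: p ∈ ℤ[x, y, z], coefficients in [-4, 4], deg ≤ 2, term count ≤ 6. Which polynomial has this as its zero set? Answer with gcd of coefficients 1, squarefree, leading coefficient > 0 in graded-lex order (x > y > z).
x^2 + 2*y^2 - 2*z^2 + 3

The picture has 2 separate pieces.
Degree: two separate bowl-shaped sheets opening away from each other; a quadric, so deg p = 2.
Symmetries: it's symmetric under x → −x, forcing even powers of x; it's symmetric under y → −y, forcing even powers of y; mirror symmetry z ↦ −z ⇒ only even powers of z.
Against the integer gridlines: the surface avoids every integer x-axis point in the box; it misses every integer gridline on the y-axis.
Matching integer coefficients to the picture gives p.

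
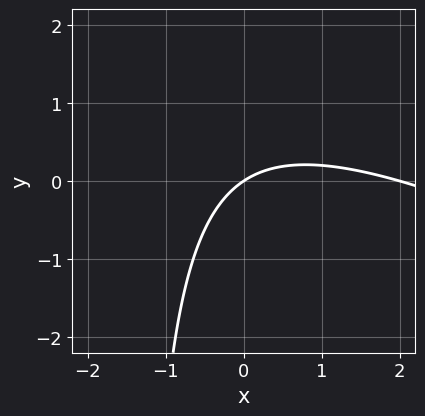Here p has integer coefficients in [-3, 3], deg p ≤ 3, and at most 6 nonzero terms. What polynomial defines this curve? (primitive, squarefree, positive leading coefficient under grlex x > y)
x^2 + 2*x*y - 2*x + 3*y

Degree: the shape is more complex than any degree-1 curve, so deg p = 2.
Against the integer gridlines: one y-axis crossing is at y = 0; among the integer gridlines, it crosses the x-axis at x ∈ {0, 2}.
Matching integer coefficients to the picture gives p.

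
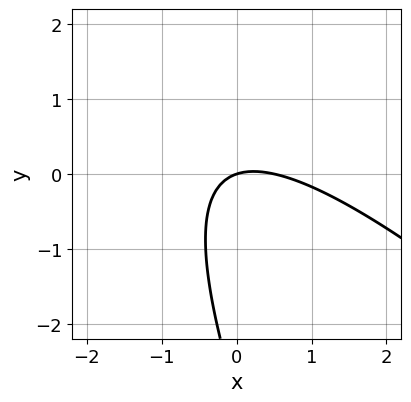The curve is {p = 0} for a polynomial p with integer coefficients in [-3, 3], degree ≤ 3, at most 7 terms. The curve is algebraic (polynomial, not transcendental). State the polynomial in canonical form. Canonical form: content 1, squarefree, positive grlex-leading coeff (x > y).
(a) The degree is 2 — the shape is more complex than any degree-1 curve.
(b) Observable constraints: it meets the y-axis at y = 0 (among the integer gridlines); one x-axis crossing is at x = 0.
(c) These observations pin down the coefficients.

2*x^2 + 3*x*y + y^2 - x + 3*y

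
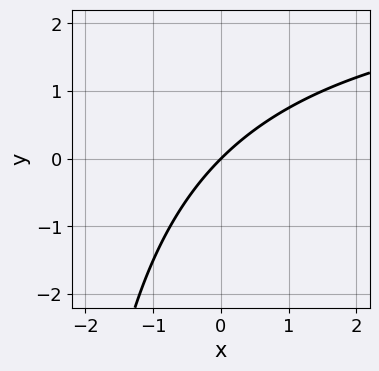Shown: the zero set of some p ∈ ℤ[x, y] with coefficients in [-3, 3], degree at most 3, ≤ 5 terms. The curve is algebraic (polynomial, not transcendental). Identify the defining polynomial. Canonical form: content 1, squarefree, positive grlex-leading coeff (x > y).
x*y - 3*x + 3*y

1. deg p = 2.
2. From the axis intercepts and sections: it crosses the x-axis at the gridline x = 0; one y-axis crossing is at y = 0.
3. Assembling these constraints gives the stated polynomial.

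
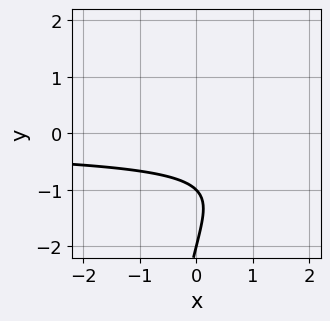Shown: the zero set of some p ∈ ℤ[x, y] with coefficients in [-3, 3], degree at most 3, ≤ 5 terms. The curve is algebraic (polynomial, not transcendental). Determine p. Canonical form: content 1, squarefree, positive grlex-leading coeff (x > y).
x*y^2 + y^2 + 3*y + 2

First, deg p = 3. No degree-2 curve has this shape.
Next, from the visible intercepts: among the integer gridlines, it crosses the y-axis at y ∈ {-2, -1}; the curve avoids every integer x-axis point in the box.
Finally, these observations pin down the coefficients.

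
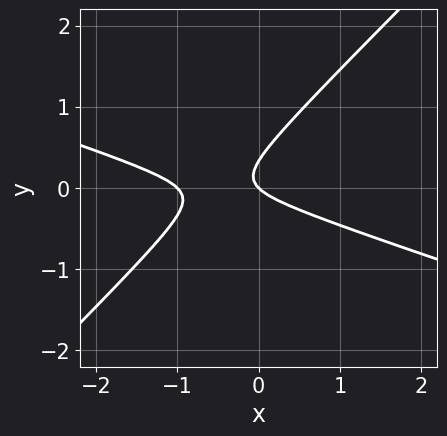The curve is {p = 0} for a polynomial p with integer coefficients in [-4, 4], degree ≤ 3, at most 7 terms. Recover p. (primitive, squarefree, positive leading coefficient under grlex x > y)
1. deg p = 2. A generic line meets the curve in up to 2 points.
2. Checking where it meets the axes: among the integer gridlines, it crosses the x-axis at x ∈ {-1, 0}; one y-axis crossing is at y = 0.
3. Matching integer coefficients to the picture gives p.

x^2 + 2*x*y - 3*y^2 + x + y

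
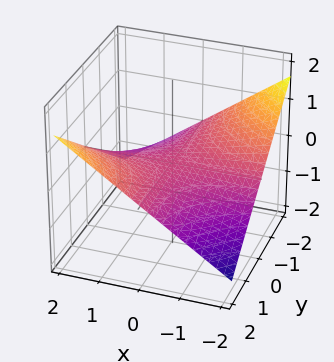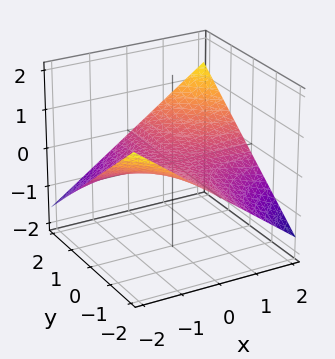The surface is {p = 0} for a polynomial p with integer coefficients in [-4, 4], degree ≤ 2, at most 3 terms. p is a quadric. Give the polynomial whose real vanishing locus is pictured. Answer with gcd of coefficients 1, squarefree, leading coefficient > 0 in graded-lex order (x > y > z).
x*y - 3*z

First, degree: a saddle surface; a quadric, so deg p = 2.
Next, from the visible intercepts: it meets the z-axis at z = 0 (among the integer gridlines); every point of the y-axis in the box is on the surface; every point of the x-axis in the box is on the surface.
Finally, fitting integer coefficients to these (and the overall shape) gives p.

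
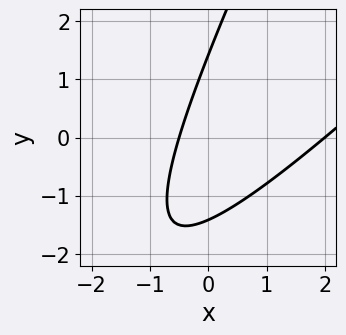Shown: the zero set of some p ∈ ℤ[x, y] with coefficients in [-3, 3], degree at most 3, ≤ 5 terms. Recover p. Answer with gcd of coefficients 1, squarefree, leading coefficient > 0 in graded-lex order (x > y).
deg p = 2. A generic line meets the curve in up to 2 points.
Against the integer gridlines: it crosses the x-axis at the gridline x = 2.
Matching integer coefficients to the picture gives p.

2*x^2 - 3*x*y + y^2 - 3*x - 2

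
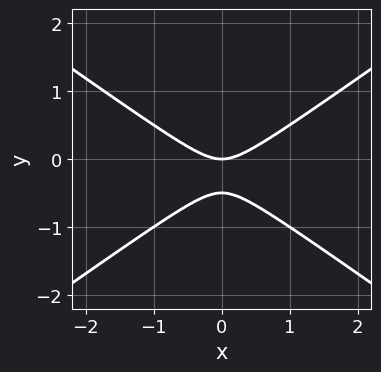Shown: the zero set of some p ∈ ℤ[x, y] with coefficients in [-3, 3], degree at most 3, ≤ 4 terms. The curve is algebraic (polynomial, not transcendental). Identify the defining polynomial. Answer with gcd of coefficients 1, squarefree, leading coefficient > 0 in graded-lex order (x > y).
x^2 - 2*y^2 - y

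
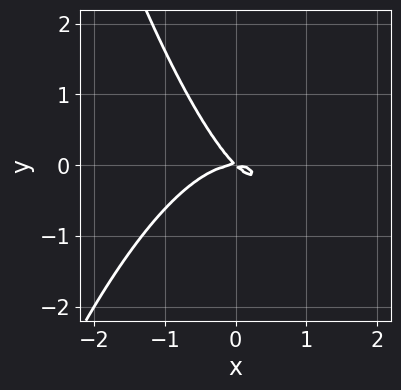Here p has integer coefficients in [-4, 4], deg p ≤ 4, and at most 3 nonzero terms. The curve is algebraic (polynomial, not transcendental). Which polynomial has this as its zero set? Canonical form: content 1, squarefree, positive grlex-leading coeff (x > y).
x^3 + x*y + y^2

(a) The degree is 3 — the shape is more complex than any degree-2 curve.
(b) From the axis intercepts and sections: one y-axis crossing is at y = 0; it crosses the x-axis at the gridline x = 0.
(c) The integer polynomial consistent with all of this is the stated p.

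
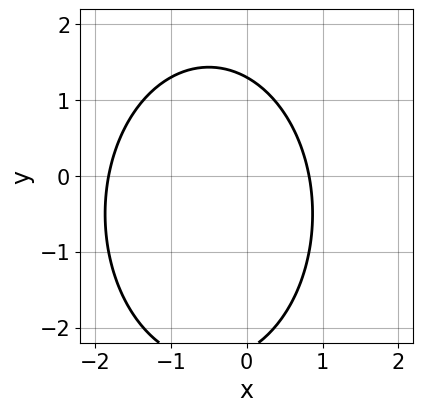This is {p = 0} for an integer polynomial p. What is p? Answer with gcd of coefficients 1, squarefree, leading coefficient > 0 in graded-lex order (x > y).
deg p = 2. No degree-1 curve has this shape.
Matching integer coefficients to the picture gives p.

2*x^2 + y^2 + 2*x + y - 3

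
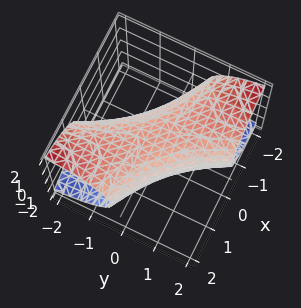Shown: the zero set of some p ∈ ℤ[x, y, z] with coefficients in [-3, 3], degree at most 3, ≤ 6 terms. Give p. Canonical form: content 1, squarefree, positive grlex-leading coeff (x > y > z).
x^2 + 3*x*y + y^2 + 2*z^2 - 2

Degree: a generic line meets the surface in up to 2 points, so deg p = 2.
Checking where it meets the axes: among the integer gridlines, it crosses the z-axis at z ∈ {-1, 1}.
Solving for integer coefficients yields p as stated.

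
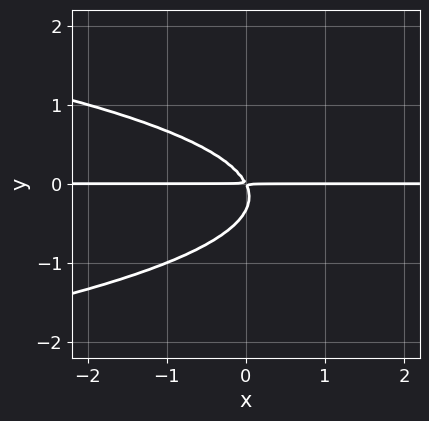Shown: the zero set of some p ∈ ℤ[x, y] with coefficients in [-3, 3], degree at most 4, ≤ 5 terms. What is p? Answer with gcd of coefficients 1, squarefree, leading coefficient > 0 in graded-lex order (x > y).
3*y^3 + 2*x*y + y^2

First, degree: no degree-2 curve has this shape, so deg p = 3.
Next, reading off the gridlines: every point of the x-axis in the box is on the curve.
Finally, assembling these constraints gives the stated polynomial.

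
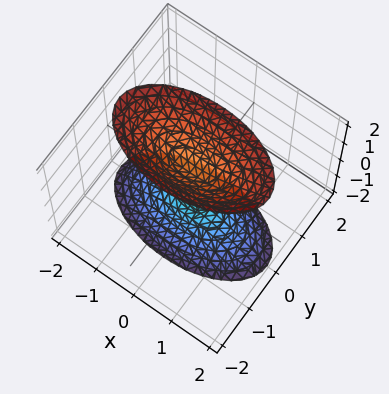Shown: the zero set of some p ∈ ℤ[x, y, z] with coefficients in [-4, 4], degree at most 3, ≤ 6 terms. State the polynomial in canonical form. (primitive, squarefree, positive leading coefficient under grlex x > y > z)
x^2 + 3*y^2 - z^2 + 1

1. I count 2 distinct pieces. Treating them together as one polynomial.
2. The degree is 2 — two sheets facing apart; a quadric.
3. Symmetries: it's symmetric under y → −y, forcing even powers of y; mirror symmetry z ↦ −z ⇒ only even powers of z; mirror symmetry x ↦ −x ⇒ only even powers of x.
4. From the axis intercepts and sections: among the integer gridlines, it crosses the z-axis at z ∈ {-1, 1}; it misses every integer gridline on the y-axis.
5. Assembling these constraints gives the stated polynomial.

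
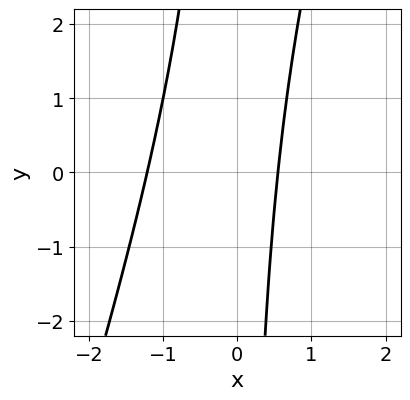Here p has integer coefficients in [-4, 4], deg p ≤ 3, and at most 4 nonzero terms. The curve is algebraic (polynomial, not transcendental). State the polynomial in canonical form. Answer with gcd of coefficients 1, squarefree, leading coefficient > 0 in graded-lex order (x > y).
(a) Degree: the shape is more complex than any degree-1 curve, so deg p = 2.
(b) From the axis intercepts and sections: the curve avoids every integer y-axis point in the box.
(c) These observations pin down the coefficients.

3*x^2 - x*y + 2*x - 2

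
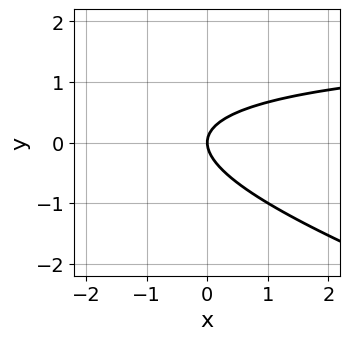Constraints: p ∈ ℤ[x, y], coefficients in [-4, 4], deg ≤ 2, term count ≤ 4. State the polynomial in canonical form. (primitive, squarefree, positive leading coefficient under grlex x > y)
x*y + 3*y^2 - 2*x

1. Degree: a generic line meets the curve in up to 2 points, so deg p = 2.
2. Reading off the gridlines: it meets the x-axis at x = 0 (among the integer gridlines); it meets the y-axis at y = 0 (among the integer gridlines).
3. These observations pin down the coefficients.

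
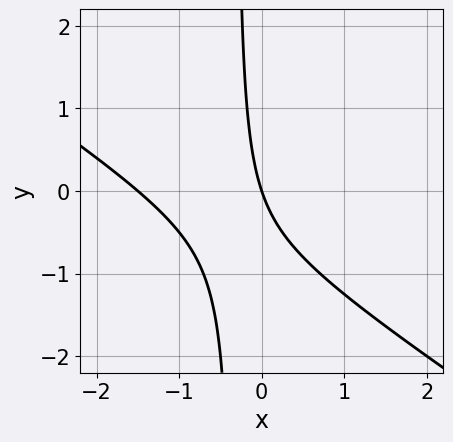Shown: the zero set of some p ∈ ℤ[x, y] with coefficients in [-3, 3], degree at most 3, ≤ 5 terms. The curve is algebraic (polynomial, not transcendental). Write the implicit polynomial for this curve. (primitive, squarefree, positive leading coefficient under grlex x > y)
2*x^2 + 3*x*y + 3*x + y

(a) deg p = 2. No degree-1 curve has this shape.
(b) From the axis intercepts and sections: it meets the x-axis at x = 0 (among the integer gridlines); it crosses the y-axis at the gridline y = 0.
(c) These observations pin down the coefficients.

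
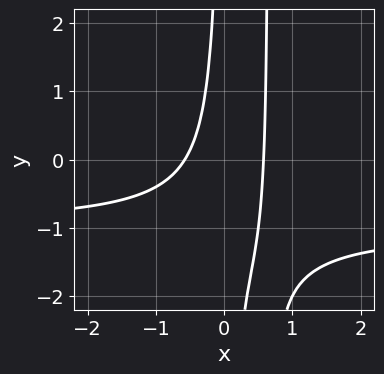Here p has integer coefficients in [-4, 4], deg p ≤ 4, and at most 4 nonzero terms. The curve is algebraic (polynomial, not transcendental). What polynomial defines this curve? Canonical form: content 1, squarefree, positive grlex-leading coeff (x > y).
1. The degree is 3 — the shape is more complex than any degree-2 curve.
2. Reading off the gridlines: no y-intercept at any integer in the box.
3. Putting this together gives p.

3*x^2*y + 3*x^2 - 2*x*y - 1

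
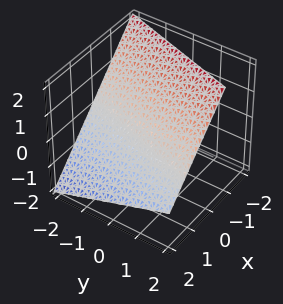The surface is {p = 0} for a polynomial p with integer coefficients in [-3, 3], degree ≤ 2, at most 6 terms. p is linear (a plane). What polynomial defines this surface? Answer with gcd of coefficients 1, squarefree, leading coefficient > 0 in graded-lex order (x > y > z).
3*x - y + 3*z - 2

deg p = 1. The surface is flat (a plane).
Checking where it meets the axes: it crosses the y-axis at the gridline y = -2.
Solving for integer coefficients yields p as stated.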